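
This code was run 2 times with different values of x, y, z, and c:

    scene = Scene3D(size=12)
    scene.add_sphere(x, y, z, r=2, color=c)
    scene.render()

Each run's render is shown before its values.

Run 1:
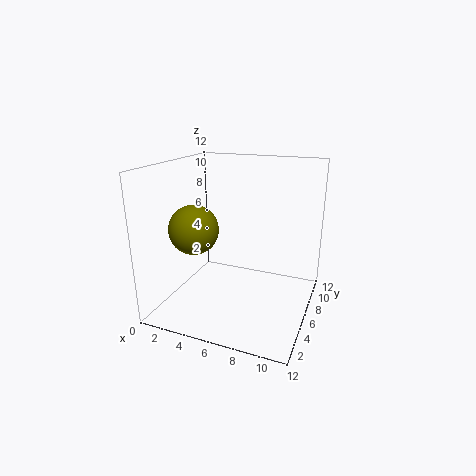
x = 3
y = 4
z = 7
c = 'olive'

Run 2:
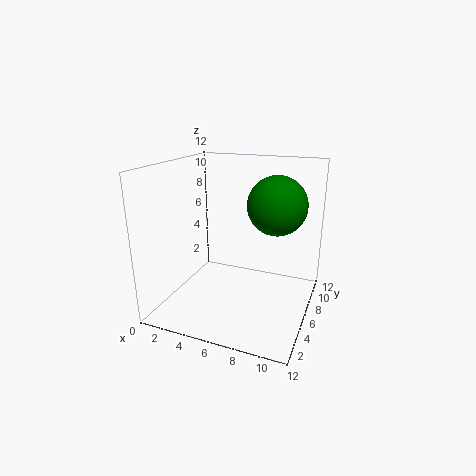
x = 10
y = 3
z = 10
c = 'green'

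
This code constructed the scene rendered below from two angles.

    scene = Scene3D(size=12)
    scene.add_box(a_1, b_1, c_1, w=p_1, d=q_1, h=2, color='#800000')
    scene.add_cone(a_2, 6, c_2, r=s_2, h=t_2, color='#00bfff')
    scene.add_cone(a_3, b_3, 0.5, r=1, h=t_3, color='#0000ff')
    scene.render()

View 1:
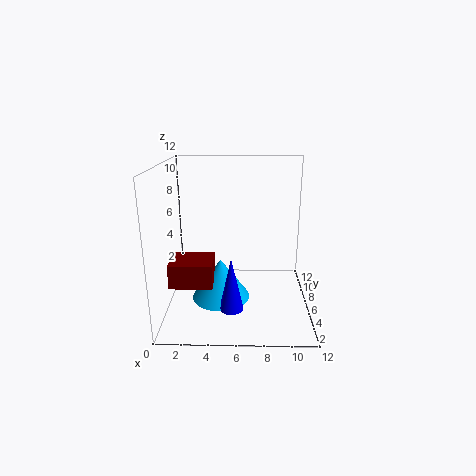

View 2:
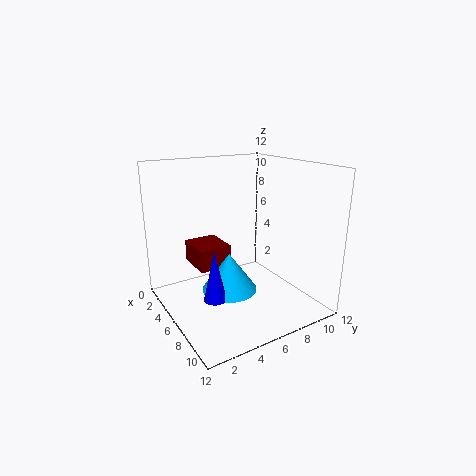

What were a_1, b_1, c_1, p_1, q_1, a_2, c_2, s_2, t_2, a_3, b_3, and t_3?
a_1 = 0.5, b_1 = 3.5, c_1 = 2.5, p_1 = 3.5, q_1 = 3, a_2 = 4.5, c_2 = 0.5, s_2 = 2.5, t_2 = 3.5, a_3 = 5.5, b_3 = 4, t_3 = 4.5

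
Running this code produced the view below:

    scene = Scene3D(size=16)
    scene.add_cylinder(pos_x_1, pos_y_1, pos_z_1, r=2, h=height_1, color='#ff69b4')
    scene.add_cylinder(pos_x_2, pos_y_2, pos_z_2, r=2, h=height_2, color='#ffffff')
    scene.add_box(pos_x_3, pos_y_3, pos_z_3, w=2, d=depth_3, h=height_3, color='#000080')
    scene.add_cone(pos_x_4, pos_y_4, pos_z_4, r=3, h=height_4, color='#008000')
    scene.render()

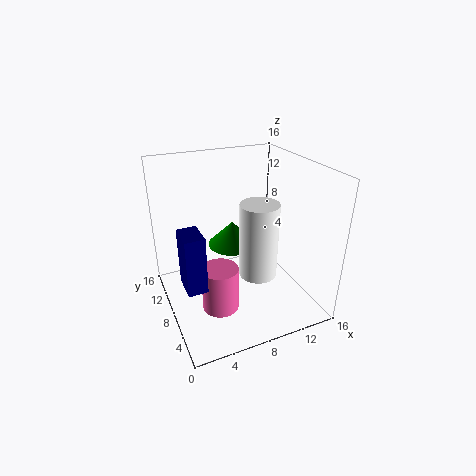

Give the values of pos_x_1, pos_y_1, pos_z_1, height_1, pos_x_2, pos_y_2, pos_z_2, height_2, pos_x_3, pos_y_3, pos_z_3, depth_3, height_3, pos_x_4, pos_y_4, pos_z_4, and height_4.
pos_x_1 = 5; pos_y_1 = 6; pos_z_1 = 1; height_1 = 5; pos_x_2 = 9; pos_y_2 = 5; pos_z_2 = 5; height_2 = 8; pos_x_3 = 1; pos_y_3 = 4; pos_z_3 = 5; depth_3 = 3; height_3 = 6; pos_x_4 = 9; pos_y_4 = 12; pos_z_4 = 5; height_4 = 3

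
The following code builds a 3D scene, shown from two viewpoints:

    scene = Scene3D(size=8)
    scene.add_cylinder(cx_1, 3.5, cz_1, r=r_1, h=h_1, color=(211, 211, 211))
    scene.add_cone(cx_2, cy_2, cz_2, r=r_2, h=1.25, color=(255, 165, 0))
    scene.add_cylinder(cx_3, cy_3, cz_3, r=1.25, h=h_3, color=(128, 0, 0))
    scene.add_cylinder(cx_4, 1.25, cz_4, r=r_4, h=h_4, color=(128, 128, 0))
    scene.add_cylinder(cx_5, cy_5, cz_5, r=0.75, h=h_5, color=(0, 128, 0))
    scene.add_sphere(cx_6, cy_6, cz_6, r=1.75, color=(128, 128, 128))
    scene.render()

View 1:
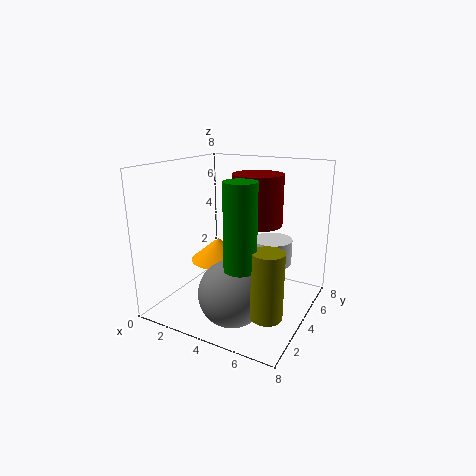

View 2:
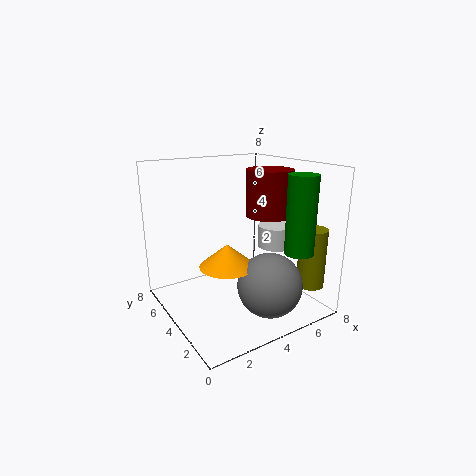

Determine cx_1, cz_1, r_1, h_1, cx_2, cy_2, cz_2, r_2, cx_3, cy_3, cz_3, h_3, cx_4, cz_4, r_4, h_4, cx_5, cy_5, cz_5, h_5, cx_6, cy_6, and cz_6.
cx_1 = 6.25, cz_1 = 3.25, r_1 = 1, h_1 = 1.25, cx_2 = 3, cy_2 = 3.5, cz_2 = 2.75, r_2 = 1.5, cx_3 = 5.5, cy_3 = 3.25, cz_3 = 5.25, h_3 = 2.5, cx_4 = 7, cz_4 = 1.5, r_4 = 0.75, h_4 = 3.25, cx_5 = 5.75, cy_5 = 1, cz_5 = 3.75, h_5 = 4, cx_6 = 4.75, cy_6 = 2, cz_6 = 1.75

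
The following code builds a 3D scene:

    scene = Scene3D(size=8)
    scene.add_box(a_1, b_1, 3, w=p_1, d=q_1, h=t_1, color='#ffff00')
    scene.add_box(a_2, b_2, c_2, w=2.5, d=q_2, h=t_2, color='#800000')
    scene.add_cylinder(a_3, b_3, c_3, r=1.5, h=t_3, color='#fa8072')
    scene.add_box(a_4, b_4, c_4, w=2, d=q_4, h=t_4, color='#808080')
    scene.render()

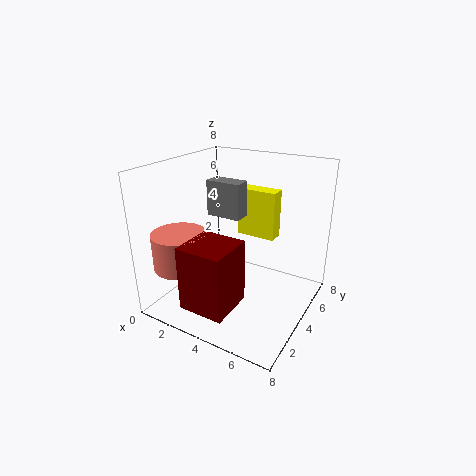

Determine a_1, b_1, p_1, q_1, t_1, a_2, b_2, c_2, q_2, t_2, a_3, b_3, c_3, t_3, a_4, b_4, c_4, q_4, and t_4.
a_1 = 2.5, b_1 = 6.5, p_1 = 2.5, q_1 = 1, t_1 = 3, a_2 = 2.5, b_2 = 0.5, c_2 = 1, q_2 = 2.5, t_2 = 3.5, a_3 = 1.5, b_3 = 2, c_3 = 2.5, t_3 = 2, a_4 = 2, b_4 = 4, c_4 = 5, q_4 = 1, t_4 = 2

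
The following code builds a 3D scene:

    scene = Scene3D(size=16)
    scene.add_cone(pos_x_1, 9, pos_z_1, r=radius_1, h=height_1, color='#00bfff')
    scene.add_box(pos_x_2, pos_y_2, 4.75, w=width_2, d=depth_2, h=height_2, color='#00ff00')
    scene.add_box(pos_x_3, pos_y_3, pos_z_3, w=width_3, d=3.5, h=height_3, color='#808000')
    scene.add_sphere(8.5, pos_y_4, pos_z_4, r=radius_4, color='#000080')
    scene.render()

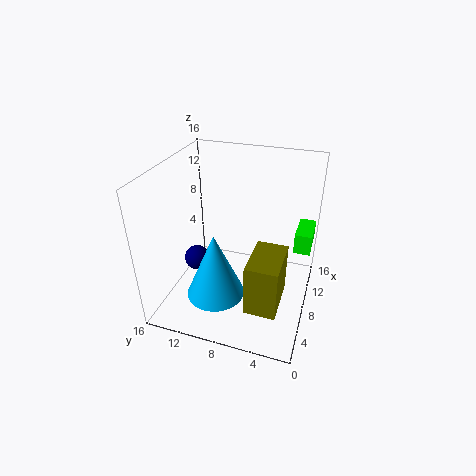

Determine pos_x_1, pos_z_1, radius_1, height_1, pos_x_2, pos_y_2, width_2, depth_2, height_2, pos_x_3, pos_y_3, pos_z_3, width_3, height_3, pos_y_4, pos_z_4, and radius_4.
pos_x_1 = 3.5
pos_z_1 = 3.75
radius_1 = 3
height_1 = 7
pos_x_2 = 11.75
pos_y_2 = 0.25
width_2 = 4.25
depth_2 = 2
height_2 = 2.5
pos_x_3 = 3.75
pos_y_3 = 2.5
pos_z_3 = 1.25
width_3 = 5.5
height_3 = 6
pos_y_4 = 13.5
pos_z_4 = 3.75
radius_4 = 1.5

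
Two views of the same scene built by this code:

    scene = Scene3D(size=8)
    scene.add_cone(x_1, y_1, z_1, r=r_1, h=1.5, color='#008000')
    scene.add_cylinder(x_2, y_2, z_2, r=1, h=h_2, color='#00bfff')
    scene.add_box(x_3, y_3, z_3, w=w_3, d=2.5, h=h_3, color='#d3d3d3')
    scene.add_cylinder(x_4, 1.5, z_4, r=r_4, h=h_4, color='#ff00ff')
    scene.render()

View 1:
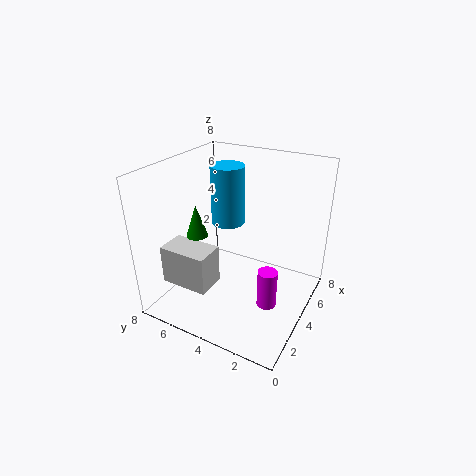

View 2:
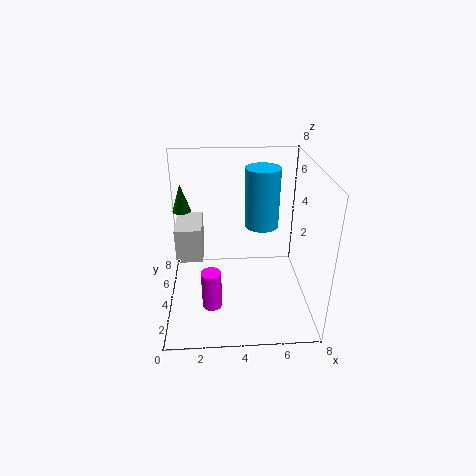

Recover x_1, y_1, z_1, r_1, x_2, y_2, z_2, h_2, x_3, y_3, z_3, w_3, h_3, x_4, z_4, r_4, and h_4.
x_1 = 1
y_1 = 4.5
z_1 = 5.5
r_1 = 0.5
x_2 = 5.5
y_2 = 5.5
z_2 = 4
h_2 = 3.5
x_3 = 0.5
y_3 = 4
z_3 = 2.5
w_3 = 1.5
h_3 = 2
x_4 = 2.5
z_4 = 1.5
r_4 = 0.5
h_4 = 2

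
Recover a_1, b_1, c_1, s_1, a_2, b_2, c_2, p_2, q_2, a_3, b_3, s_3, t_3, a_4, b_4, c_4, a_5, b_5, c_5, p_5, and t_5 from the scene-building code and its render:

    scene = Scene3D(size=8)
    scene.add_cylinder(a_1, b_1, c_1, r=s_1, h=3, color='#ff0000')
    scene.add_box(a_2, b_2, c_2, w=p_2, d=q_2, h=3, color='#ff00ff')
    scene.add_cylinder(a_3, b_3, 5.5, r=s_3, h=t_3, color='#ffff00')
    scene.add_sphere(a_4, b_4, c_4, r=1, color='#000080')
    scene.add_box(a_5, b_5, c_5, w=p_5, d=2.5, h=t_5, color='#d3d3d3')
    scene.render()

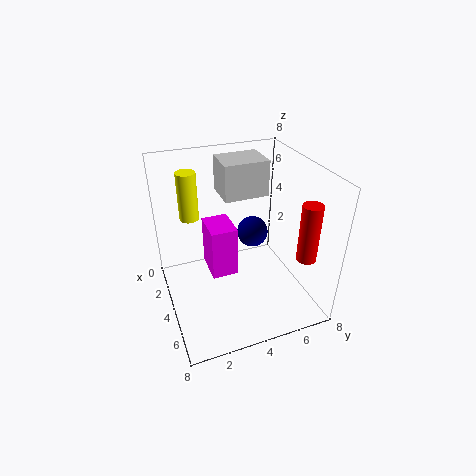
a_1 = 7, b_1 = 6.5, c_1 = 4, s_1 = 0.5, a_2 = 2, b_2 = 2.5, c_2 = 1.5, p_2 = 2, q_2 = 1.5, a_3 = 3.5, b_3 = 1.5, s_3 = 0.5, t_3 = 2.5, a_4 = 1.5, b_4 = 6, c_4 = 2.5, a_5 = 1.5, b_5 = 3.5, c_5 = 6, p_5 = 2, t_5 = 2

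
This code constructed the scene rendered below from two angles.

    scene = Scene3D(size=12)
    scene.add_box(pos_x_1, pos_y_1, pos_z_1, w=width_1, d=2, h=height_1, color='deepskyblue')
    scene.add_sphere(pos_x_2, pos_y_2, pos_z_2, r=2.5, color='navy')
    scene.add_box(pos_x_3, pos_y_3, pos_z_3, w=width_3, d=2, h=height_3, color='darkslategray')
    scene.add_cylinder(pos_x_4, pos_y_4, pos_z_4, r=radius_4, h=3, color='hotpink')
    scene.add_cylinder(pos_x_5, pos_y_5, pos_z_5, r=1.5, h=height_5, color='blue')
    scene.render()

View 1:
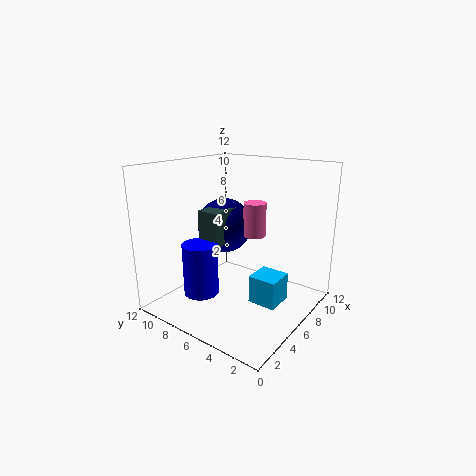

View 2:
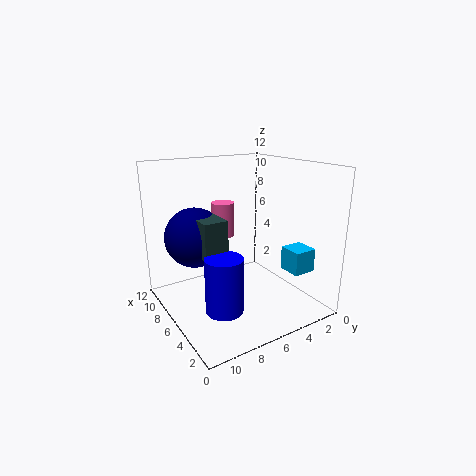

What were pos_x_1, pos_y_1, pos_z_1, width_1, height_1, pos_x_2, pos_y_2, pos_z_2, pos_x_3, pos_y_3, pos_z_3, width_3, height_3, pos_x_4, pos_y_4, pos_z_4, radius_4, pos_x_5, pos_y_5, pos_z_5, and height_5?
pos_x_1 = 2.5
pos_y_1 = 0.5
pos_z_1 = 3
width_1 = 2
height_1 = 2
pos_x_2 = 8
pos_y_2 = 9
pos_z_2 = 6
pos_x_3 = 5
pos_y_3 = 7.5
pos_z_3 = 5
width_3 = 3
height_3 = 3
pos_x_4 = 8.5
pos_y_4 = 6
pos_z_4 = 5.5
radius_4 = 1
pos_x_5 = 4
pos_y_5 = 8.5
pos_z_5 = 1
height_5 = 4.5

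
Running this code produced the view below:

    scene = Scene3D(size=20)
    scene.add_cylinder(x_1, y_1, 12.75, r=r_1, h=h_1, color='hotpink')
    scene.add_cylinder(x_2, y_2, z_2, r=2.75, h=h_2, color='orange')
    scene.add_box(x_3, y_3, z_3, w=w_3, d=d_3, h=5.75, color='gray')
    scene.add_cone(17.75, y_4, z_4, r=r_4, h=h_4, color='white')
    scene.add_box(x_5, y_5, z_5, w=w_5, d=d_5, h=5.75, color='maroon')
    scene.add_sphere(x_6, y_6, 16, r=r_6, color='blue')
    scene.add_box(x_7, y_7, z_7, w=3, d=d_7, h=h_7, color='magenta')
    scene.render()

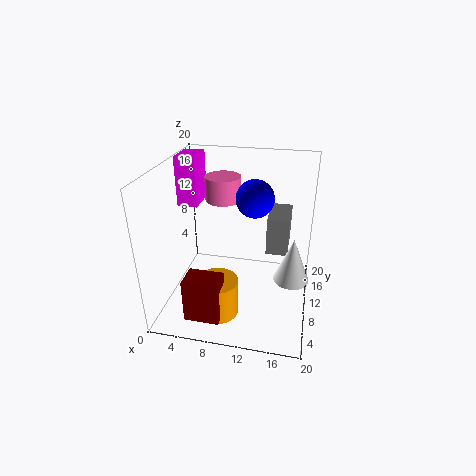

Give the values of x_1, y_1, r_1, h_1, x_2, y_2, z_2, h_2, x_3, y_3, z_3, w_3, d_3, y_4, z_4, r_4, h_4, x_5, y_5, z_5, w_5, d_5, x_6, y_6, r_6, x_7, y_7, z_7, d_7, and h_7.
x_1 = 6.25, y_1 = 16.5, r_1 = 2.75, h_1 = 3.75, x_2 = 8.5, y_2 = 4.25, z_2 = 1.75, h_2 = 5, x_3 = 13.5, y_3 = 13.5, z_3 = 5.75, w_3 = 3.25, d_3 = 6.25, y_4 = 6.25, z_4 = 7, r_4 = 2.25, h_4 = 5.75, x_5 = 5, y_5 = 0.75, z_5 = 2.5, w_5 = 4.5, d_5 = 3.25, x_6 = 12.25, y_6 = 10, r_6 = 2.5, x_7 = 0.25, y_7 = 12.75, z_7 = 12.75, d_7 = 4.75, h_7 = 7.25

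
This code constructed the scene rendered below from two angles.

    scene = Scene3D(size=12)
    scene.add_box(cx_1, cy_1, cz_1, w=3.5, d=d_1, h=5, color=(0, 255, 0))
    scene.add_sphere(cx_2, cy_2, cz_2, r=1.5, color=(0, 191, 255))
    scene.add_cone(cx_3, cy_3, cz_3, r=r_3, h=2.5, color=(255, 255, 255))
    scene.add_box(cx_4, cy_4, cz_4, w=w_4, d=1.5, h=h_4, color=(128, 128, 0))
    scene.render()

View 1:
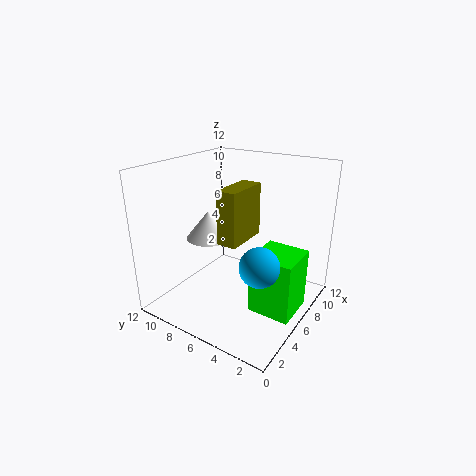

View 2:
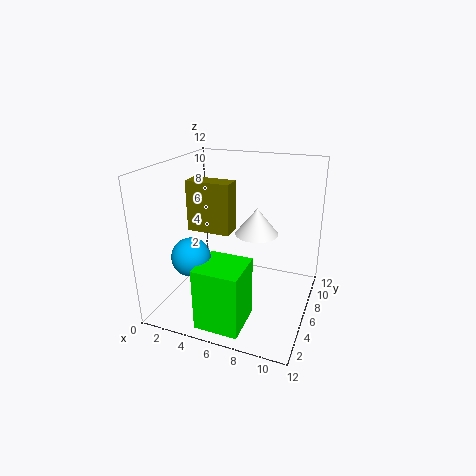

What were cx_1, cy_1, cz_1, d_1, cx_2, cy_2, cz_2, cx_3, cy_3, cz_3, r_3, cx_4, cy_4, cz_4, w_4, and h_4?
cx_1 = 4.5, cy_1 = 0.5, cz_1 = 0.5, d_1 = 3.5, cx_2 = 3.5, cy_2 = 2.5, cz_2 = 5.5, cx_3 = 6.5, cy_3 = 9.5, cz_3 = 5, r_3 = 2, cx_4 = 2.5, cy_4 = 4, cz_4 = 7, w_4 = 3.5, h_4 = 4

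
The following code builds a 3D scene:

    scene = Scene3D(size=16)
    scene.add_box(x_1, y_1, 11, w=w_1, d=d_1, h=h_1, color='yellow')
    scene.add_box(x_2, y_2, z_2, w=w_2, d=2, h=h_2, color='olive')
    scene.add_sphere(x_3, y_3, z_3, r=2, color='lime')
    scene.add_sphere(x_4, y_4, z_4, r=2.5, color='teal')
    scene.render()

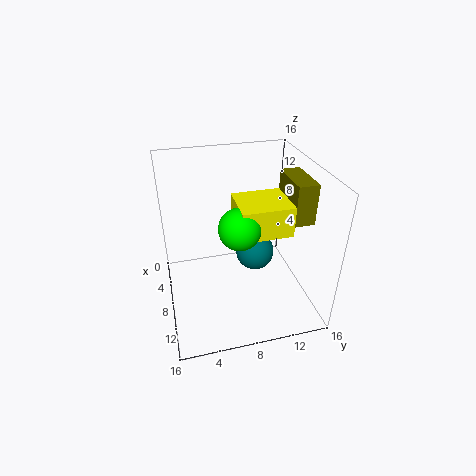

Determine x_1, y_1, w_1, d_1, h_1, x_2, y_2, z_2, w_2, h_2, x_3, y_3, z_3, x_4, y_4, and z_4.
x_1 = 9, y_1 = 7, w_1 = 4.5, d_1 = 5, h_1 = 3, x_2 = 9, y_2 = 12, z_2 = 12, w_2 = 4.5, h_2 = 4, x_3 = 12.5, y_3 = 7, z_3 = 12, x_4 = 3.5, y_4 = 11.5, z_4 = 2.5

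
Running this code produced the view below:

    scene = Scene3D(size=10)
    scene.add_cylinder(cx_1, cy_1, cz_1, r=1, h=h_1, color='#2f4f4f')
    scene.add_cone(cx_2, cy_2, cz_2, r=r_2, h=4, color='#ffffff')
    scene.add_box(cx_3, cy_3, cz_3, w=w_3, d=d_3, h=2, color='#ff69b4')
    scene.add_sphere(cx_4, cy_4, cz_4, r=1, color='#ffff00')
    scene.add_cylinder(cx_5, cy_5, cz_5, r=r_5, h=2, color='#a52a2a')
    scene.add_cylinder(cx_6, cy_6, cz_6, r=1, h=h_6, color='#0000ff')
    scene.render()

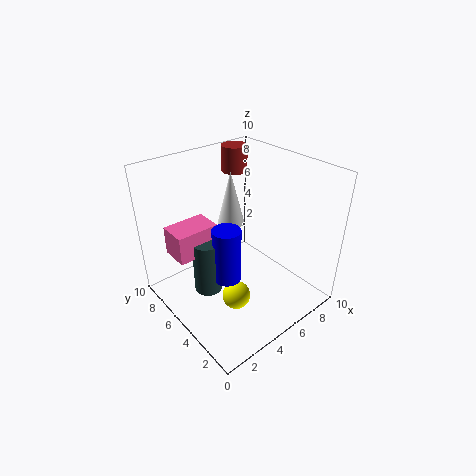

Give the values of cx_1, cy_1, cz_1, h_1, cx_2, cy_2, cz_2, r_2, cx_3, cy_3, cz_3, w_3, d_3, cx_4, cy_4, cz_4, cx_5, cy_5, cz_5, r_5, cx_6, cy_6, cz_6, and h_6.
cx_1 = 3; cy_1 = 6; cz_1 = 1; h_1 = 4; cx_2 = 6; cy_2 = 7; cz_2 = 5; r_2 = 1; cx_3 = 1; cy_3 = 6; cz_3 = 4; w_3 = 3; d_3 = 2; cx_4 = 4; cy_4 = 4; cz_4 = 1; cx_5 = 8; cy_5 = 9; cz_5 = 8; r_5 = 1; cx_6 = 4; cy_6 = 5; cz_6 = 2; h_6 = 4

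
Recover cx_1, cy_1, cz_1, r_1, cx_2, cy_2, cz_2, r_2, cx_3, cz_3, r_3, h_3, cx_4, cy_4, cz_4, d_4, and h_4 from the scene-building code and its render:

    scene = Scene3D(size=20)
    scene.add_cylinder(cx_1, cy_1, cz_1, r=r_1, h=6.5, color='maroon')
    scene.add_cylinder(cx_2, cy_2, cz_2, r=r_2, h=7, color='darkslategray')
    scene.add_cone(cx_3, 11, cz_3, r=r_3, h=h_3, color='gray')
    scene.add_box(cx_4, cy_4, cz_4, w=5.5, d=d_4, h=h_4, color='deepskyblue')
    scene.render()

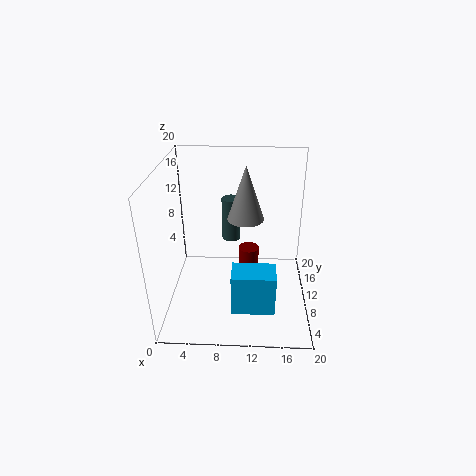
cx_1 = 11.5; cy_1 = 12.5; cz_1 = 0.5; r_1 = 1.5; cx_2 = 8.5; cy_2 = 18; cz_2 = 5.5; r_2 = 1.5; cx_3 = 11; cz_3 = 12.5; r_3 = 2.5; h_3 = 7.5; cx_4 = 9.5; cy_4 = 2; cz_4 = 3.5; d_4 = 3.5; h_4 = 5.5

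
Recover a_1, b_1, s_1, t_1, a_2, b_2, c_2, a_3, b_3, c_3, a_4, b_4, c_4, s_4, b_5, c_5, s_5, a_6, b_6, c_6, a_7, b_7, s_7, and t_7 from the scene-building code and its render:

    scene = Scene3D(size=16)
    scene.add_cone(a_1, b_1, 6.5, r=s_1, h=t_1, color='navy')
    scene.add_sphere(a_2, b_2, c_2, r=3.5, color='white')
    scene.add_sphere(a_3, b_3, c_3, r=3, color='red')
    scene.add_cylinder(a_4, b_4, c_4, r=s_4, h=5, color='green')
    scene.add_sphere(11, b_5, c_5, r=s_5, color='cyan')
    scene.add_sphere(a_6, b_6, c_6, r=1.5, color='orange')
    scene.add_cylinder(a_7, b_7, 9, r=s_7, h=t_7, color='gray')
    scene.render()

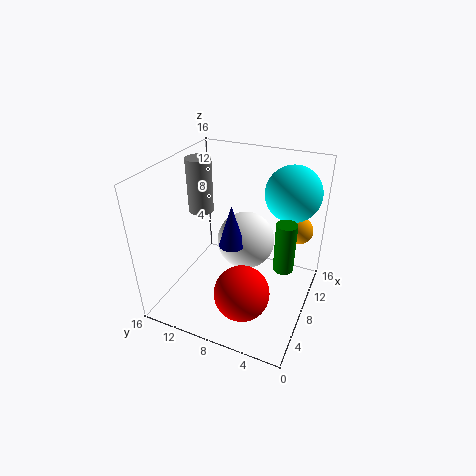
a_1 = 8.5; b_1 = 9; s_1 = 1.5; t_1 = 5; a_2 = 11.5; b_2 = 8.5; c_2 = 5.5; a_3 = 4.5; b_3 = 6; c_3 = 3.5; a_4 = 5.5; b_4 = 2; c_4 = 7.5; s_4 = 1; b_5 = 3; c_5 = 13; s_5 = 3; a_6 = 11.5; b_6 = 2; c_6 = 8.5; a_7 = 10.5; b_7 = 14; s_7 = 1.5; t_7 = 6.5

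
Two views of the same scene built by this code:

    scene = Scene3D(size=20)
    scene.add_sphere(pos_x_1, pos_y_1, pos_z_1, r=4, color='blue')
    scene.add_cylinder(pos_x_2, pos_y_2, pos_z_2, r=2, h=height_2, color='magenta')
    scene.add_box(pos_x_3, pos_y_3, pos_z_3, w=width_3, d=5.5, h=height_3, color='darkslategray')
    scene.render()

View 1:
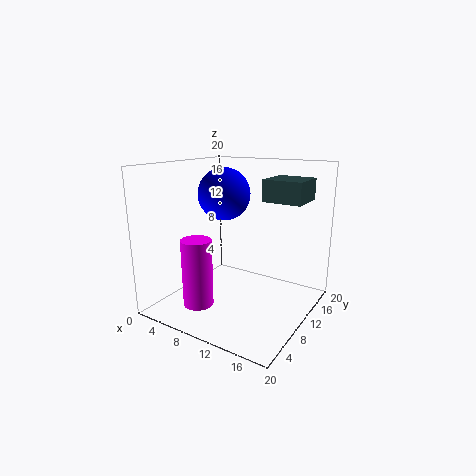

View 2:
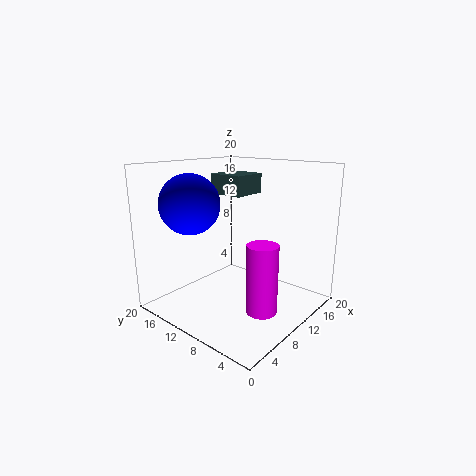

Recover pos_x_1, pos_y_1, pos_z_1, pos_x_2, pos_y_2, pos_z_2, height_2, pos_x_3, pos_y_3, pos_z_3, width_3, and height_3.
pos_x_1 = 5; pos_y_1 = 14; pos_z_1 = 15; pos_x_2 = 7.5; pos_y_2 = 4; pos_z_2 = 2; height_2 = 9; pos_x_3 = 12.5; pos_y_3 = 12; pos_z_3 = 15; width_3 = 5.5; height_3 = 3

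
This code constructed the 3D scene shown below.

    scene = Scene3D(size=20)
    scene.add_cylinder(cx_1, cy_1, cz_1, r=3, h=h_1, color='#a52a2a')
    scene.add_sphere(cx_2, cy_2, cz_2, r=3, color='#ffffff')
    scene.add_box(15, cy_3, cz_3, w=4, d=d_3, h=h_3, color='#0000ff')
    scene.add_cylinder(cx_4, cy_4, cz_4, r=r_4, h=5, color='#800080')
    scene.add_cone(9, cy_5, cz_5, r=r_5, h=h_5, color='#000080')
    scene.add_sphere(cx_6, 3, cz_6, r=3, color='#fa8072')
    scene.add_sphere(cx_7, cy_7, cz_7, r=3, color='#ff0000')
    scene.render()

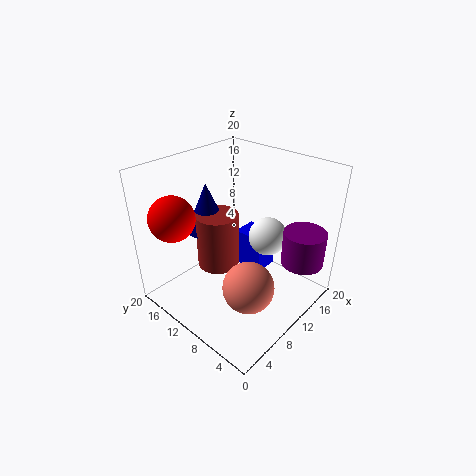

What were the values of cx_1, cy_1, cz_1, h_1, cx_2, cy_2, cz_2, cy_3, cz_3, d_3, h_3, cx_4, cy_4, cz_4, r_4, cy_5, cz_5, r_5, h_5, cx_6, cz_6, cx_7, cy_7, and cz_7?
cx_1 = 9
cy_1 = 13
cz_1 = 5
h_1 = 8
cx_2 = 17
cy_2 = 10
cz_2 = 7
cy_3 = 10
cz_3 = 1
d_3 = 5
h_3 = 6
cx_4 = 16
cy_4 = 3
cz_4 = 6
r_4 = 3
cy_5 = 15
cz_5 = 10
r_5 = 3
h_5 = 7
cx_6 = 4
cz_6 = 9
cx_7 = 3
cy_7 = 15
cz_7 = 14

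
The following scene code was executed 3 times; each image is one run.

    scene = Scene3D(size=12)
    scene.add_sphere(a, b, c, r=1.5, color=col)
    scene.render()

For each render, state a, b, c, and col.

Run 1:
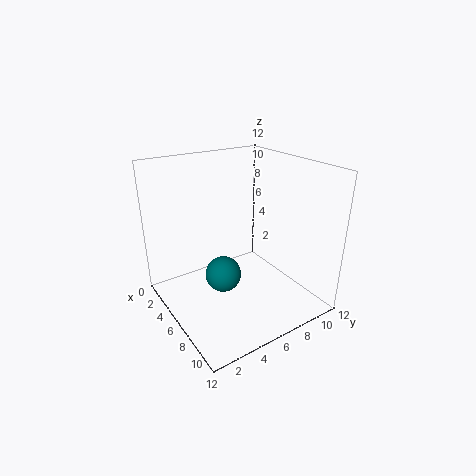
a = 6, b = 4.5, c = 3, col = 'teal'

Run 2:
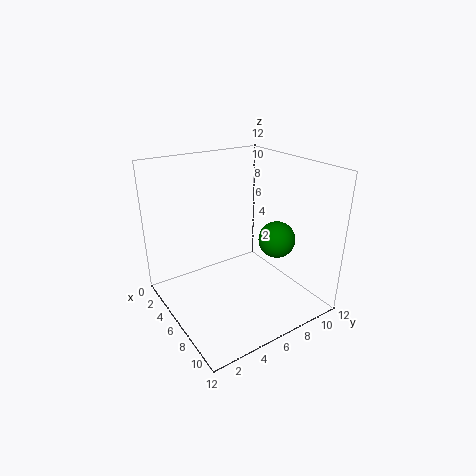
a = 8, b = 8.5, c = 6, col = 'green'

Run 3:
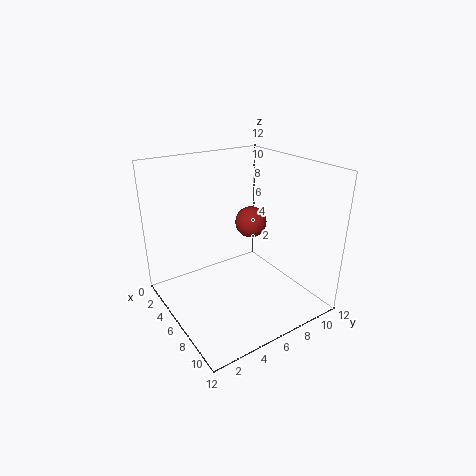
a = 3, b = 9.5, c = 5.5, col = 'brown'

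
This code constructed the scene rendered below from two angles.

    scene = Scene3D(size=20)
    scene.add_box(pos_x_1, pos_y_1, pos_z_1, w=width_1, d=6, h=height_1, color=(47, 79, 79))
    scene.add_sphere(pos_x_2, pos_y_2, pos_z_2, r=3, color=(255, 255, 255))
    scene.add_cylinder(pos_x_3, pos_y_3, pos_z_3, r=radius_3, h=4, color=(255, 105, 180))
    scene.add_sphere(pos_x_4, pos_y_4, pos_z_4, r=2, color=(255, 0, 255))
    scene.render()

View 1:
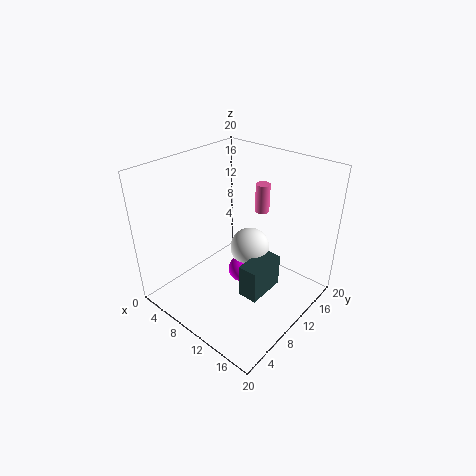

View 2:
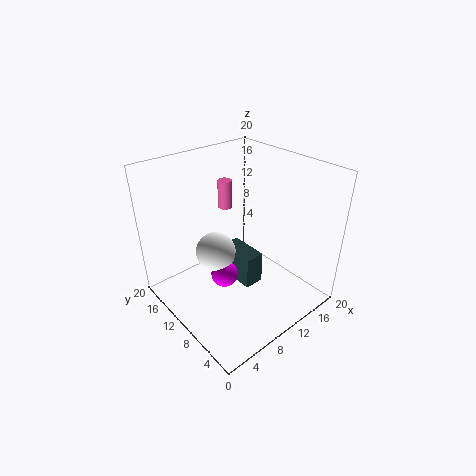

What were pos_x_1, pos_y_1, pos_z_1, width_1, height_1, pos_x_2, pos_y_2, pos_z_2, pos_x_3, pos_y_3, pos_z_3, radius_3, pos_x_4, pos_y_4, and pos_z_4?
pos_x_1 = 11, pos_y_1 = 9, pos_z_1 = 1, width_1 = 3, height_1 = 5, pos_x_2 = 9, pos_y_2 = 14, pos_z_2 = 6, pos_x_3 = 11, pos_y_3 = 14, pos_z_3 = 13, radius_3 = 1, pos_x_4 = 9, pos_y_4 = 12, pos_z_4 = 3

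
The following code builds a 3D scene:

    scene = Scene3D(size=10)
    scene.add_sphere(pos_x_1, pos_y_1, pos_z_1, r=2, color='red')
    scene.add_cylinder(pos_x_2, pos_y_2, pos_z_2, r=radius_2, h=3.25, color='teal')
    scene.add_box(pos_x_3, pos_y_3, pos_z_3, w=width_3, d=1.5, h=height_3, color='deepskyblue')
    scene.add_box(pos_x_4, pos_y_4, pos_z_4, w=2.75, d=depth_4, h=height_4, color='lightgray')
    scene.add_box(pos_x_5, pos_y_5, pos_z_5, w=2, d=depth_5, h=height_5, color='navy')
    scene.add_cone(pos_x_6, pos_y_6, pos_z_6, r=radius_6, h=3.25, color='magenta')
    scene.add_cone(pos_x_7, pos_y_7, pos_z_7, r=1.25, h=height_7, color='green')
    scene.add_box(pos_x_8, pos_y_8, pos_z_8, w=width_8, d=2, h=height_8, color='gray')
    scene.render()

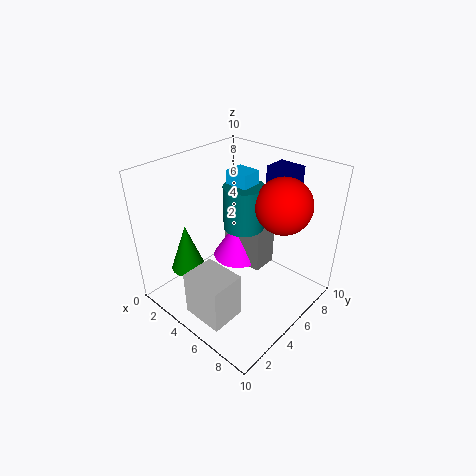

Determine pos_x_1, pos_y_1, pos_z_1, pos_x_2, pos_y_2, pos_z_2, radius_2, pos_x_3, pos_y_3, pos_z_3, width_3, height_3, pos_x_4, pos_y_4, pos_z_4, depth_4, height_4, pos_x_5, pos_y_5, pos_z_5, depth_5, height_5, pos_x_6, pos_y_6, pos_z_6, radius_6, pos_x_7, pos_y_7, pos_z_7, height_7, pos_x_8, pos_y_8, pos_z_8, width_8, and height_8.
pos_x_1 = 6.75
pos_y_1 = 7.75
pos_z_1 = 7
pos_x_2 = 4
pos_y_2 = 6.75
pos_z_2 = 4.75
radius_2 = 1.5
pos_x_3 = 2.75
pos_y_3 = 6.25
pos_z_3 = 6.75
width_3 = 1.75
height_3 = 2.25
pos_x_4 = 4.75
pos_y_4 = 0.25
pos_z_4 = 1.5
depth_4 = 2.25
height_4 = 3
pos_x_5 = 4.75
pos_y_5 = 8.25
pos_z_5 = 7.5
depth_5 = 1.75
height_5 = 1.75
pos_x_6 = 2.75
pos_y_6 = 7.5
pos_z_6 = 1.25
radius_6 = 2
pos_x_7 = 1.75
pos_y_7 = 3
pos_z_7 = 2
height_7 = 3.5
pos_x_8 = 1.75
pos_y_8 = 7
pos_z_8 = 1
width_8 = 3.5
height_8 = 3.5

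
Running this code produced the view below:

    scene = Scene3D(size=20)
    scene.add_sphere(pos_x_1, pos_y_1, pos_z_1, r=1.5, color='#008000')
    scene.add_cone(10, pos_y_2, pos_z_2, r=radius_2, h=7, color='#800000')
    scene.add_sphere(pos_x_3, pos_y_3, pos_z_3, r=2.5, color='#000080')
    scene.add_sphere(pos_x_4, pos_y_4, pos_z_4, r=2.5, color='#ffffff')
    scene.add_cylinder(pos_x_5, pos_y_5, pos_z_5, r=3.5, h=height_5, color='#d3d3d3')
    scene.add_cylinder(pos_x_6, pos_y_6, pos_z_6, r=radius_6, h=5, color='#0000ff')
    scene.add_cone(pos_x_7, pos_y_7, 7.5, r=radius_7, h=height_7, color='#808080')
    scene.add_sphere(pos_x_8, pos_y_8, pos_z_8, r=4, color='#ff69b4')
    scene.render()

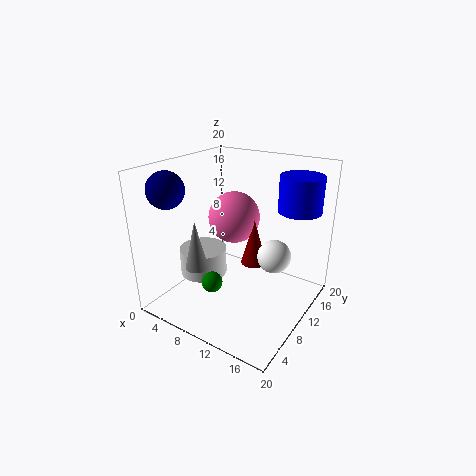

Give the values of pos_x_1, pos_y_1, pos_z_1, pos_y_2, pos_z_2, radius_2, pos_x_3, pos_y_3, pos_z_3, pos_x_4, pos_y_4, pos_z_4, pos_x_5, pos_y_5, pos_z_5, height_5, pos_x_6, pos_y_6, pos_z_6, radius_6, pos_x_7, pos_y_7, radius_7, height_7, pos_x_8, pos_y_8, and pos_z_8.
pos_x_1 = 7.5
pos_y_1 = 7
pos_z_1 = 3.5
pos_y_2 = 14.5
pos_z_2 = 4
radius_2 = 2
pos_x_3 = 2.5
pos_y_3 = 4.5
pos_z_3 = 17
pos_x_4 = 13.5
pos_y_4 = 14.5
pos_z_4 = 6
pos_x_5 = 4
pos_y_5 = 9.5
pos_z_5 = 3
height_5 = 4
pos_x_6 = 16.5
pos_y_6 = 15.5
pos_z_6 = 13.5
radius_6 = 3
pos_x_7 = 7.5
pos_y_7 = 4
radius_7 = 1.5
height_7 = 6.5
pos_x_8 = 6
pos_y_8 = 15
pos_z_8 = 10.5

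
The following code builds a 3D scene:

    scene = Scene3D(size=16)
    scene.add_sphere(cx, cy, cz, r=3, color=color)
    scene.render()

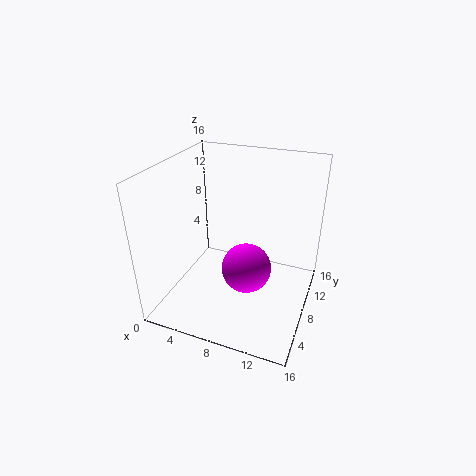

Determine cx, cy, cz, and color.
cx = 8.5, cy = 9.5, cz = 3, color = 'magenta'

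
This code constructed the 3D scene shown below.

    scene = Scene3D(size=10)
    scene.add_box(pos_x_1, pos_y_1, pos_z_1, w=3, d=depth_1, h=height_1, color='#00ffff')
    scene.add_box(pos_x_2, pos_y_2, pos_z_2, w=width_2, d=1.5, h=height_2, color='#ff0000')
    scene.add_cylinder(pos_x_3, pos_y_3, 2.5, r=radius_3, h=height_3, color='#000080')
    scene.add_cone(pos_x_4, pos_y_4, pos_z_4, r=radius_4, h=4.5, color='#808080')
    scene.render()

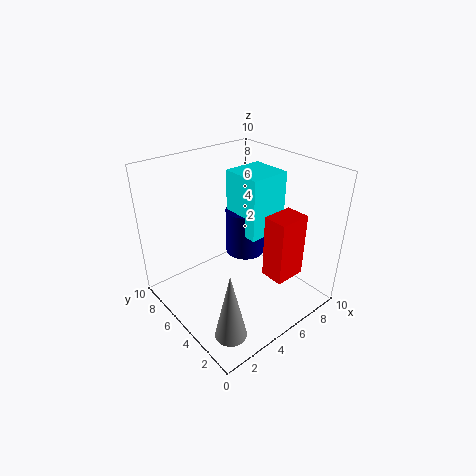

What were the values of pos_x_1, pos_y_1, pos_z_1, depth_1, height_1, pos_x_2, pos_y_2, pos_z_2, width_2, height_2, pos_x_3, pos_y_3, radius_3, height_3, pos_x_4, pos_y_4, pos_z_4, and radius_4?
pos_x_1 = 6
pos_y_1 = 4.5
pos_z_1 = 4.5
depth_1 = 3
height_1 = 4.5
pos_x_2 = 4.5
pos_y_2 = 0.5
pos_z_2 = 4
width_2 = 2
height_2 = 4
pos_x_3 = 7
pos_y_3 = 6.5
radius_3 = 1.5
height_3 = 3.5
pos_x_4 = 1.5
pos_y_4 = 1.5
pos_z_4 = 1
radius_4 = 1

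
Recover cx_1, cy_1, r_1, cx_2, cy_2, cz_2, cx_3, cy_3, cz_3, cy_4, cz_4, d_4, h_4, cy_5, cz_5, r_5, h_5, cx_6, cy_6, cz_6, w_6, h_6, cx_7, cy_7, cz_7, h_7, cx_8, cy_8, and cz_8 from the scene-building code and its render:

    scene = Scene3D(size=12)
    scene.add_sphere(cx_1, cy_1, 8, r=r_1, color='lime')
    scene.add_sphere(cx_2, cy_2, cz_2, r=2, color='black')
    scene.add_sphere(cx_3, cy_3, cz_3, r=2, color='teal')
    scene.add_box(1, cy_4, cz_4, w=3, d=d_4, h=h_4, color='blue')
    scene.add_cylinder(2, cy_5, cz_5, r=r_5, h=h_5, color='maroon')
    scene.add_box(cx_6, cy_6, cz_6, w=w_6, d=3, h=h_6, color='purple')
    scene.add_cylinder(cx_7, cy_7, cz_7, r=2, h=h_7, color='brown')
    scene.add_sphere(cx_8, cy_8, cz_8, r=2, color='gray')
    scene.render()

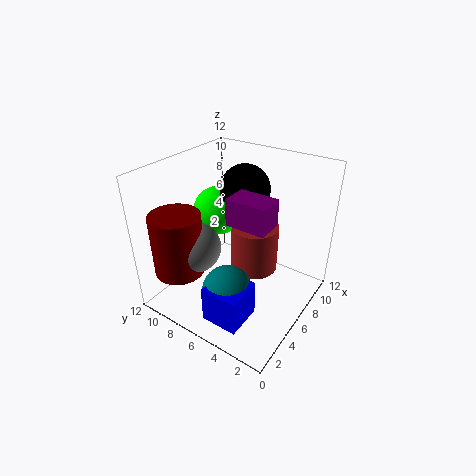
cx_1 = 6, cy_1 = 8, r_1 = 2, cx_2 = 7, cy_2 = 6, cz_2 = 10, cx_3 = 3, cy_3 = 5, cz_3 = 3, cy_4 = 3, cz_4 = 1, d_4 = 3, h_4 = 3, cy_5 = 9, cz_5 = 4, r_5 = 2, h_5 = 5, cx_6 = 3, cy_6 = 2, cz_6 = 9, w_6 = 2, h_6 = 2, cx_7 = 7, cy_7 = 5, cz_7 = 3, h_7 = 4, cx_8 = 3, cy_8 = 8, cz_8 = 6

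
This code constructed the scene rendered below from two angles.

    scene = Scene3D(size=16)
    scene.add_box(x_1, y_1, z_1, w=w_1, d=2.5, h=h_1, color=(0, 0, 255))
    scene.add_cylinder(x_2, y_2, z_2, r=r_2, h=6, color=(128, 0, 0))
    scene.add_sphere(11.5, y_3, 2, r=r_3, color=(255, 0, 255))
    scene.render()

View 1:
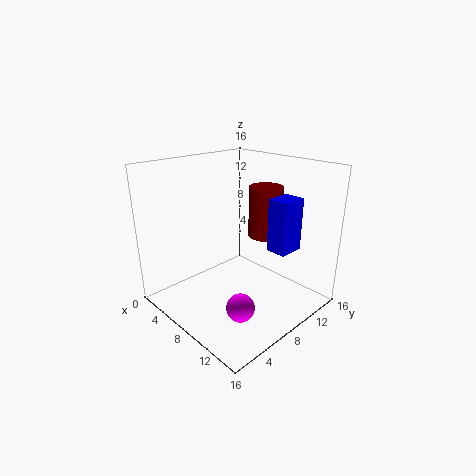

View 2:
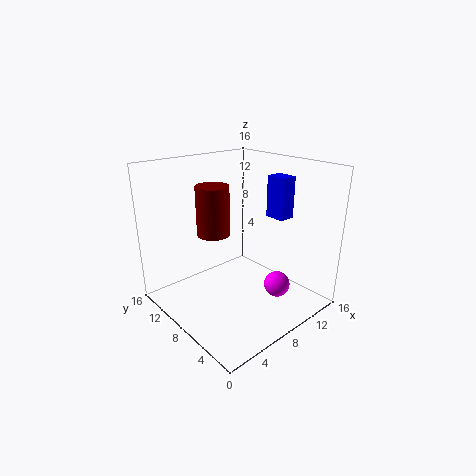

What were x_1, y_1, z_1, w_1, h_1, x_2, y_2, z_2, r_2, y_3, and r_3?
x_1 = 13.5; y_1 = 6.5; z_1 = 9; w_1 = 2; h_1 = 5; x_2 = 8; y_2 = 12.5; z_2 = 7; r_2 = 2; y_3 = 5; r_3 = 1.5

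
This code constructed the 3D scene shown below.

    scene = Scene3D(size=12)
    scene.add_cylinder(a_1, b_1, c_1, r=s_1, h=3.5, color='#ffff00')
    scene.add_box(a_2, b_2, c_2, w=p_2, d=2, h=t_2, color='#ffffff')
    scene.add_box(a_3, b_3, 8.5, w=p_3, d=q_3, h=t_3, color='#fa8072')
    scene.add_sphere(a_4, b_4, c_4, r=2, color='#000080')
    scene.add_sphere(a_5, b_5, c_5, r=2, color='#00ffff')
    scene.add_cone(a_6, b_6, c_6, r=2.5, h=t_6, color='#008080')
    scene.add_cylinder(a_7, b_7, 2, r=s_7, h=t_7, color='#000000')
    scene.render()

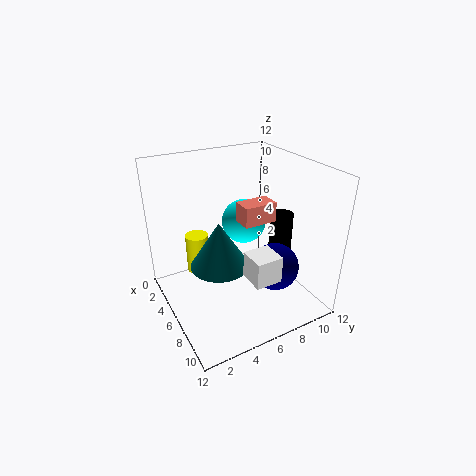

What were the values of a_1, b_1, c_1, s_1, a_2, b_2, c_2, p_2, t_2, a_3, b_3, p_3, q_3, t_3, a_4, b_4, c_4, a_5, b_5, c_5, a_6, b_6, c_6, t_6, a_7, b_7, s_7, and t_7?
a_1 = 3, b_1 = 3.5, c_1 = 2, s_1 = 1, a_2 = 9.5, b_2 = 4.5, c_2 = 5, p_2 = 2, t_2 = 2, a_3 = 7.5, b_3 = 5, p_3 = 1.5, q_3 = 2.5, t_3 = 1.5, a_4 = 8, b_4 = 8.5, c_4 = 3.5, a_5 = 3.5, b_5 = 8, c_5 = 6, a_6 = 5.5, b_6 = 4.5, c_6 = 3.5, t_6 = 4, a_7 = 6.5, b_7 = 10, s_7 = 1, t_7 = 5.5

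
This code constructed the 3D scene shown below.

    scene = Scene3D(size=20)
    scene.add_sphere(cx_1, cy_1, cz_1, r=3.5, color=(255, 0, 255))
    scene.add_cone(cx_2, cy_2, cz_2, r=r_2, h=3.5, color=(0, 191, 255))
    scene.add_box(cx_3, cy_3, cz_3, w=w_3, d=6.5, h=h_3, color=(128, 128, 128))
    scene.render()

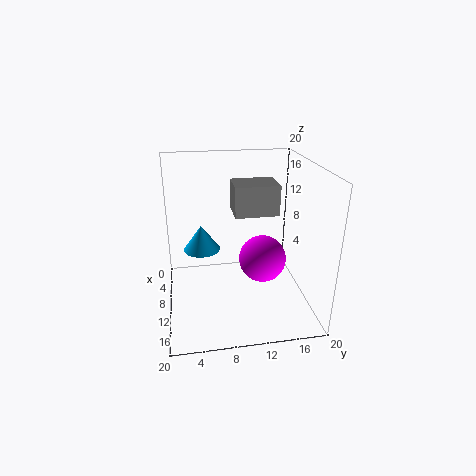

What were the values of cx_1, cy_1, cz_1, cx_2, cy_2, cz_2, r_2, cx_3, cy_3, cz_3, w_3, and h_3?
cx_1 = 8.5, cy_1 = 14, cz_1 = 5.5, cx_2 = 9.5, cy_2 = 5, cz_2 = 8.5, r_2 = 2.5, cx_3 = 3, cy_3 = 10, cz_3 = 12, w_3 = 5, h_3 = 4.5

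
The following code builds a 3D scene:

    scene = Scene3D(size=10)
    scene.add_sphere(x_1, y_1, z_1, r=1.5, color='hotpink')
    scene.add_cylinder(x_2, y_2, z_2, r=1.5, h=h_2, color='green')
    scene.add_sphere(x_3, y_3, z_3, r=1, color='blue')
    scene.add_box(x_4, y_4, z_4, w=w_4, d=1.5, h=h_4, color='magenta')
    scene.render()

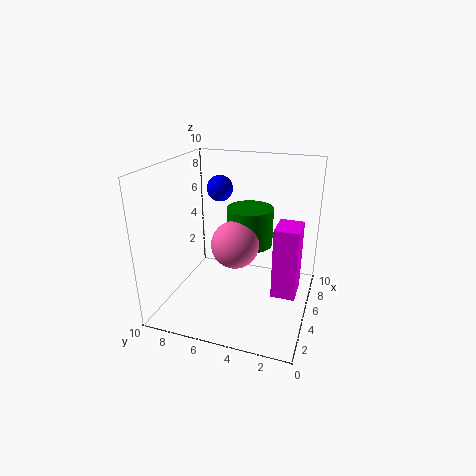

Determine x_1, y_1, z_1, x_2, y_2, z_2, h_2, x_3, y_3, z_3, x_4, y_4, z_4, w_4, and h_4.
x_1 = 3; y_1 = 4.5; z_1 = 5.5; x_2 = 4.5; y_2 = 4; z_2 = 5; h_2 = 2.5; x_3 = 8; y_3 = 7.5; z_3 = 7.5; x_4 = 2.5; y_4 = 0.5; z_4 = 2.5; w_4 = 2; h_4 = 4.5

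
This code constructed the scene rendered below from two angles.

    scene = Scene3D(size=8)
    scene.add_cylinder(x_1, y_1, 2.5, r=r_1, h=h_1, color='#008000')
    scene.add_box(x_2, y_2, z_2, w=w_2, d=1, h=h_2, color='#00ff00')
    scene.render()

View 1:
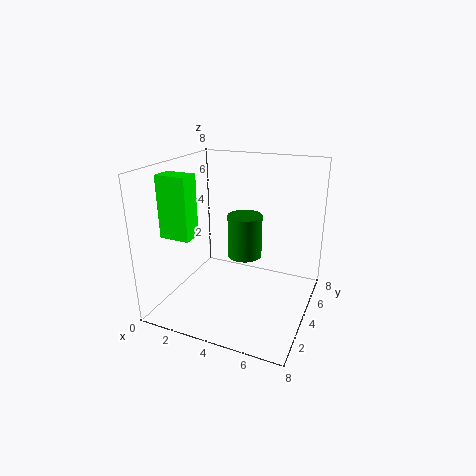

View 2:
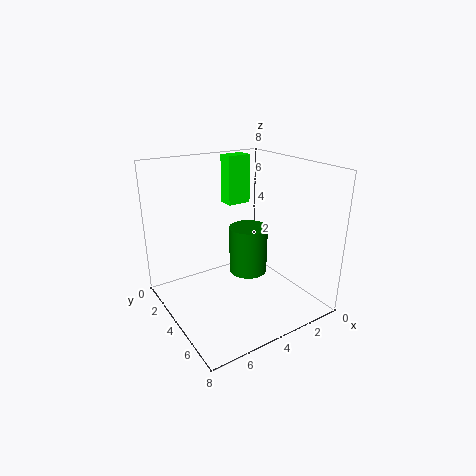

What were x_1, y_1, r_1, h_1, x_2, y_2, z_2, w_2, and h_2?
x_1 = 4
y_1 = 5
r_1 = 1
h_1 = 2.5
x_2 = 1.5
y_2 = 0.5
z_2 = 5
w_2 = 1.5
h_2 = 3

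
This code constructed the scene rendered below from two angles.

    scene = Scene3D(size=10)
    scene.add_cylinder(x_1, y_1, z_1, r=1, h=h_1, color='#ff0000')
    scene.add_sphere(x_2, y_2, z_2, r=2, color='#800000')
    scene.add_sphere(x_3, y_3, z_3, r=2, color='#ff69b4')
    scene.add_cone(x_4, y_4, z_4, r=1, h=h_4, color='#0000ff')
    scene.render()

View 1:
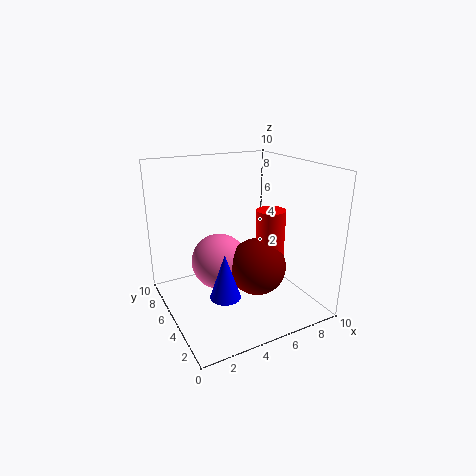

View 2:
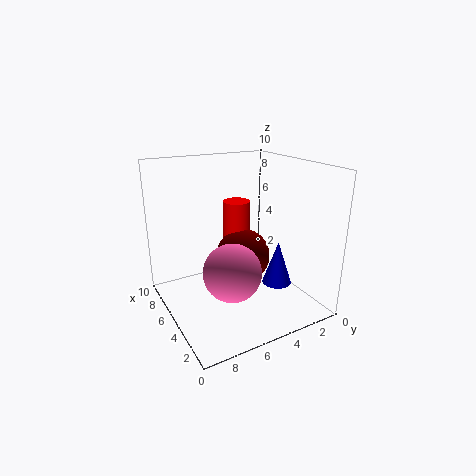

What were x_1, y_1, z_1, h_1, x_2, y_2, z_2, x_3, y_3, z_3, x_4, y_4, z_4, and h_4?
x_1 = 7, y_1 = 4, z_1 = 2, h_1 = 5, x_2 = 6, y_2 = 4, z_2 = 3, x_3 = 4, y_3 = 6, z_3 = 3, x_4 = 3, y_4 = 3, z_4 = 2, h_4 = 3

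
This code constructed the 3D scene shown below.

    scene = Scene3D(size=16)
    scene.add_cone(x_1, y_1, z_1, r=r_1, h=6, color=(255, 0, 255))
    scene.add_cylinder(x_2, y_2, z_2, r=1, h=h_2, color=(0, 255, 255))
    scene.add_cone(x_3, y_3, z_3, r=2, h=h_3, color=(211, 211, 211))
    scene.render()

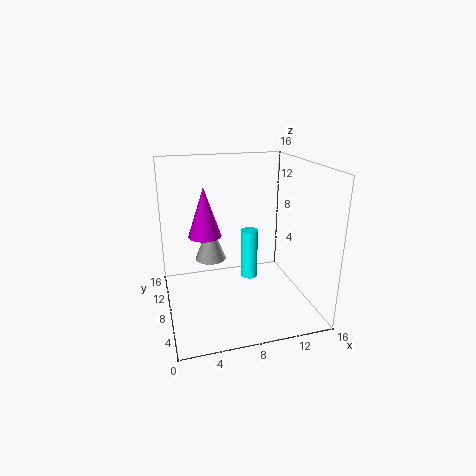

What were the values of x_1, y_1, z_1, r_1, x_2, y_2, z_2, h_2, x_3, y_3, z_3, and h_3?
x_1 = 5; y_1 = 12; z_1 = 7; r_1 = 2; x_2 = 10; y_2 = 10; z_2 = 2; h_2 = 6; x_3 = 6; y_3 = 14; z_3 = 3; h_3 = 5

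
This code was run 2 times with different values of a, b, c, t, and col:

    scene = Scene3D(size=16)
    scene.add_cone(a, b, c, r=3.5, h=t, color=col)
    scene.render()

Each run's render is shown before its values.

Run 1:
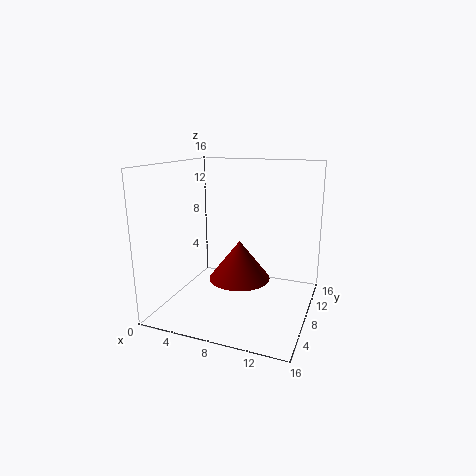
a = 8, b = 8.5, c = 3, t = 4.5, col = 'maroon'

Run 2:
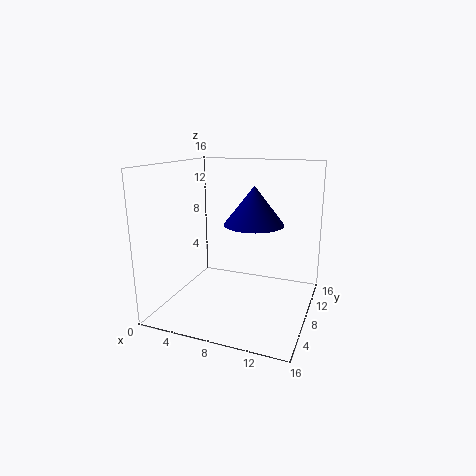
a = 9, b = 10.5, c = 9, t = 4.5, col = 'navy'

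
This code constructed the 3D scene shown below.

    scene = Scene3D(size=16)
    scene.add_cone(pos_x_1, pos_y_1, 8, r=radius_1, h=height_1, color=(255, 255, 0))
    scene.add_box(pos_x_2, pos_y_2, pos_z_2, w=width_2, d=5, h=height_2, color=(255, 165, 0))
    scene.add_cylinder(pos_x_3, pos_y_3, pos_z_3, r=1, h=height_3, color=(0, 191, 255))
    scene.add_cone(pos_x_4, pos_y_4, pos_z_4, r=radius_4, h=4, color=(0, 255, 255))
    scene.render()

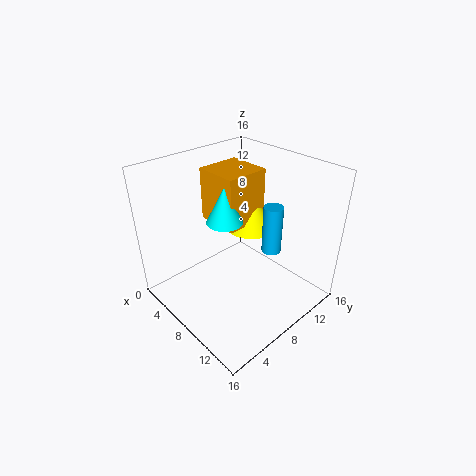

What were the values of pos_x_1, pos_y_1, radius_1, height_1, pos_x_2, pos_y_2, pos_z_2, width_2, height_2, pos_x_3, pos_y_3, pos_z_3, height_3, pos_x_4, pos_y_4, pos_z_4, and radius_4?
pos_x_1 = 7
pos_y_1 = 11
radius_1 = 3
height_1 = 4
pos_x_2 = 3
pos_y_2 = 7
pos_z_2 = 9
width_2 = 5
height_2 = 6
pos_x_3 = 12
pos_y_3 = 9
pos_z_3 = 8
height_3 = 5
pos_x_4 = 7
pos_y_4 = 7
pos_z_4 = 10
radius_4 = 2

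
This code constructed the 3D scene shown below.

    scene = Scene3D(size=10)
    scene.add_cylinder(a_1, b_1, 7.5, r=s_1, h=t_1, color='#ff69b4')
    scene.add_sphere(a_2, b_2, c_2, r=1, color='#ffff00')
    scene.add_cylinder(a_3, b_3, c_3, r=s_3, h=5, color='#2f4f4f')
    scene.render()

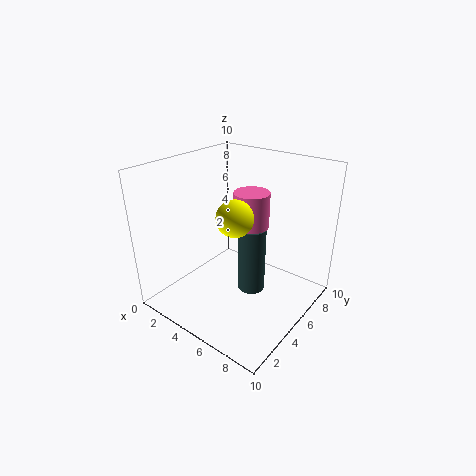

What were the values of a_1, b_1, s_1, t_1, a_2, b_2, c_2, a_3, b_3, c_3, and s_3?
a_1 = 7.5
b_1 = 3
s_1 = 1
t_1 = 2
a_2 = 7.5
b_2 = 1.5
c_2 = 8.5
a_3 = 5.5
b_3 = 6
c_3 = 0.5
s_3 = 1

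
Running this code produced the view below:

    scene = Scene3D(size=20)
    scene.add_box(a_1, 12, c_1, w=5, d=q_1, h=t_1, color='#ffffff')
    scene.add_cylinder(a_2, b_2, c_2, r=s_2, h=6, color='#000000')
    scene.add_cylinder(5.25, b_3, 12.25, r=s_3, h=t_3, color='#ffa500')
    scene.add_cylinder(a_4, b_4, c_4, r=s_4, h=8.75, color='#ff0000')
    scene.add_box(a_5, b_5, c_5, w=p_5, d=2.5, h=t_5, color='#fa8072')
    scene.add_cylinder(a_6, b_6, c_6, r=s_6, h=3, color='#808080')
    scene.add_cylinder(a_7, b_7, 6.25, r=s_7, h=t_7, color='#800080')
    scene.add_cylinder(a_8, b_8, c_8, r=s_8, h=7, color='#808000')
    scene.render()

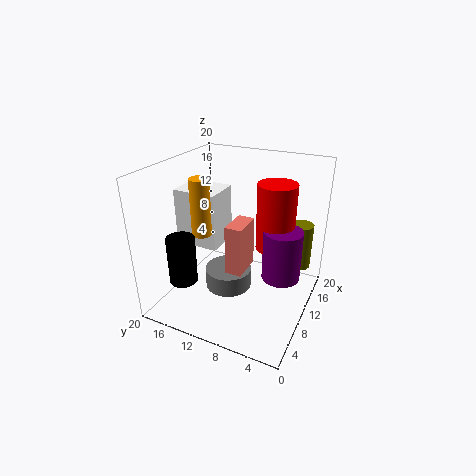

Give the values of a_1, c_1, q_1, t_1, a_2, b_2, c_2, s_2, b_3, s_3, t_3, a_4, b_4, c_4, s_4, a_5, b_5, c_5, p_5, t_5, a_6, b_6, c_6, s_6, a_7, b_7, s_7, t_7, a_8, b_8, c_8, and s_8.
a_1 = 7; c_1 = 9; q_1 = 6; t_1 = 7.75; a_2 = 2; b_2 = 13.75; c_2 = 7; s_2 = 1.75; b_3 = 12.75; s_3 = 1.25; t_3 = 7.25; a_4 = 10.25; b_4 = 4.75; c_4 = 9.75; s_4 = 2.5; a_5 = 9.75; b_5 = 9.5; c_5 = 3.75; p_5 = 4.75; t_5 = 7.5; a_6 = 11.25; b_6 = 12.25; c_6 = 0.75; s_6 = 3.5; a_7 = 9; b_7 = 3.25; s_7 = 2.5; t_7 = 6.75; a_8 = 17.5; b_8 = 3; c_8 = 3.25; s_8 = 1.75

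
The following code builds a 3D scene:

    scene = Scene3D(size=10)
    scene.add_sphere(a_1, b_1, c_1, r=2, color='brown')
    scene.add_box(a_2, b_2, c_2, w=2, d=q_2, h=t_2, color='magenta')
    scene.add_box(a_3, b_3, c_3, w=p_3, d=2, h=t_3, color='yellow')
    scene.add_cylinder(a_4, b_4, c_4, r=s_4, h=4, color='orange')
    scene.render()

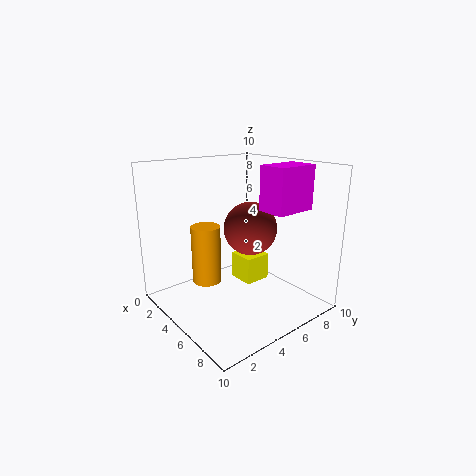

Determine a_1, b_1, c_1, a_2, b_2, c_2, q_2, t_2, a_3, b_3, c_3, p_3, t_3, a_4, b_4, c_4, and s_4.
a_1 = 4
b_1 = 7
c_1 = 5
a_2 = 6
b_2 = 6
c_2 = 7
q_2 = 3
t_2 = 3
a_3 = 3
b_3 = 6
c_3 = 1
p_3 = 2
t_3 = 2
a_4 = 4
b_4 = 3
c_4 = 2
s_4 = 1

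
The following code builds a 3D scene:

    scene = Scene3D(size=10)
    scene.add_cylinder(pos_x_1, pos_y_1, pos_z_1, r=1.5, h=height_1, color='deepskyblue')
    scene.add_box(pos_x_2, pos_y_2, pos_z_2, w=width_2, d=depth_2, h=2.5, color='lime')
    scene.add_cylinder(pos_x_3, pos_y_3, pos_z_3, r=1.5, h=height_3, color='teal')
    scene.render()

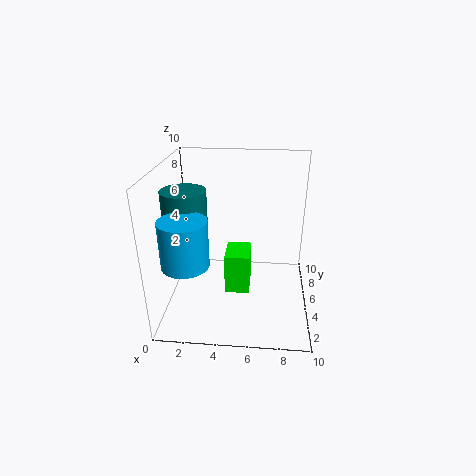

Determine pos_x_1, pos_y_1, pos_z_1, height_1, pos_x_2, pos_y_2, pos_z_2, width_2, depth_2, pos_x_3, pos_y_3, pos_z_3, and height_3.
pos_x_1 = 2; pos_y_1 = 2; pos_z_1 = 4.5; height_1 = 3; pos_x_2 = 4.5; pos_y_2 = 1.5; pos_z_2 = 3; width_2 = 1.5; depth_2 = 2; pos_x_3 = 1.5; pos_y_3 = 4.5; pos_z_3 = 5.5; height_3 = 3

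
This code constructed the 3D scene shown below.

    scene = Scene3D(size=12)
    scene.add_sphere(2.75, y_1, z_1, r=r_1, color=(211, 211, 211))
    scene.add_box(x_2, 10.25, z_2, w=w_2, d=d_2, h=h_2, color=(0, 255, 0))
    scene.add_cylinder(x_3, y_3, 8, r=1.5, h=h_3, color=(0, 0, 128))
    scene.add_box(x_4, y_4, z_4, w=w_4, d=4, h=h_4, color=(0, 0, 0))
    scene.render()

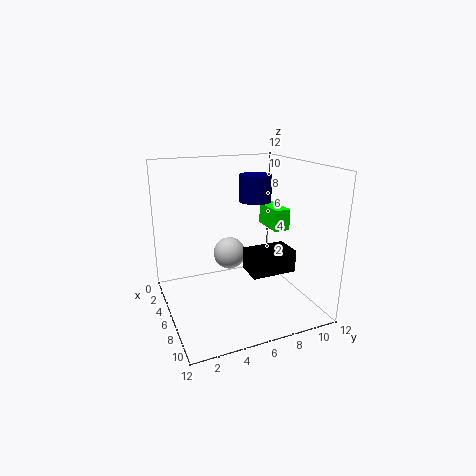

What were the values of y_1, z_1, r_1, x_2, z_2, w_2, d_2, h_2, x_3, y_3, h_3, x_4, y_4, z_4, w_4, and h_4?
y_1 = 6.5; z_1 = 3.25; r_1 = 1.5; x_2 = 1.5; z_2 = 5.5; w_2 = 3.25; d_2 = 1.5; h_2 = 2; x_3 = 2.5; y_3 = 9.25; h_3 = 2.5; x_4 = 4.75; y_4 = 7; z_4 = 2.5; w_4 = 2.5; h_4 = 2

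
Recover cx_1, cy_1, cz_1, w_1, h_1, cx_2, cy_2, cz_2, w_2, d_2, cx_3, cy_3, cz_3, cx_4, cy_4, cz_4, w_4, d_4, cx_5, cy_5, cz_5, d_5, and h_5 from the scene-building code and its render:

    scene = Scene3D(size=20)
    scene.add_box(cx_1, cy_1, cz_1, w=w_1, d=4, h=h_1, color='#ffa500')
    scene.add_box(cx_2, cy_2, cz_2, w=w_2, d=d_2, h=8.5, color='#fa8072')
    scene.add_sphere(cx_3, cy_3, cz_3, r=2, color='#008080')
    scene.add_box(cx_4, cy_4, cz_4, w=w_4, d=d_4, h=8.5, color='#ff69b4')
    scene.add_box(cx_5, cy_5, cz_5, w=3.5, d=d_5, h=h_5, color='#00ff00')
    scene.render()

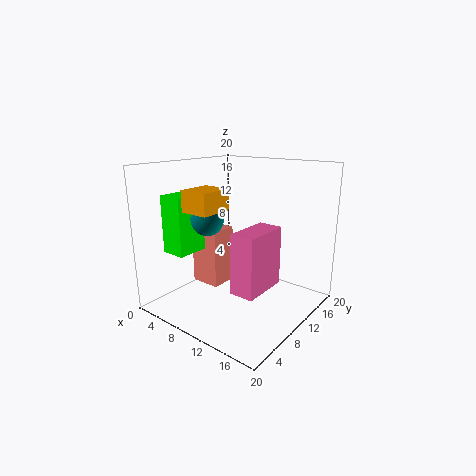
cx_1 = 9.5
cy_1 = 0.5
cz_1 = 15.5
w_1 = 3.5
h_1 = 2.5
cx_2 = 2.5
cy_2 = 8.5
cz_2 = 2
w_2 = 4.5
d_2 = 4
cx_3 = 10
cy_3 = 4
cz_3 = 14
cx_4 = 11
cy_4 = 7
cz_4 = 3
w_4 = 3.5
d_4 = 7
cx_5 = 2
cy_5 = 3.5
cz_5 = 8
d_5 = 4.5
h_5 = 8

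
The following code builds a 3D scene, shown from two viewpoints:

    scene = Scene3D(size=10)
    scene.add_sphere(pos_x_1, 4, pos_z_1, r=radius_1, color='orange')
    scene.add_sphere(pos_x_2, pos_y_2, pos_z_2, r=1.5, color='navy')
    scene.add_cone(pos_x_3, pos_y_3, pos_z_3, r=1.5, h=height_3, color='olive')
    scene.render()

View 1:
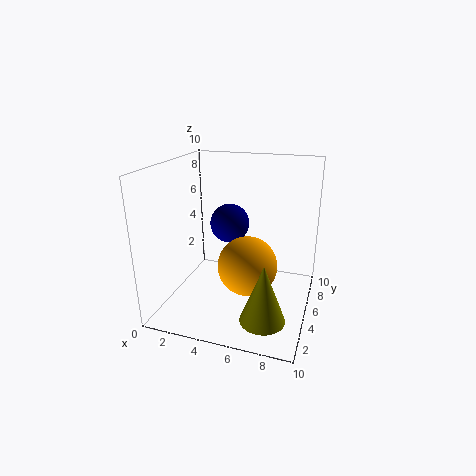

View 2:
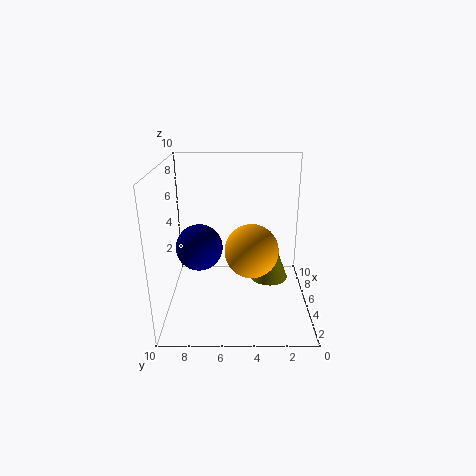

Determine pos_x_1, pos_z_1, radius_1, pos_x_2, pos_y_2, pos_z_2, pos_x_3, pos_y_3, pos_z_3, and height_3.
pos_x_1 = 6
pos_z_1 = 3.5
radius_1 = 2
pos_x_2 = 3.5
pos_y_2 = 7.5
pos_z_2 = 5
pos_x_3 = 7.5
pos_y_3 = 2.5
pos_z_3 = 0.5
height_3 = 4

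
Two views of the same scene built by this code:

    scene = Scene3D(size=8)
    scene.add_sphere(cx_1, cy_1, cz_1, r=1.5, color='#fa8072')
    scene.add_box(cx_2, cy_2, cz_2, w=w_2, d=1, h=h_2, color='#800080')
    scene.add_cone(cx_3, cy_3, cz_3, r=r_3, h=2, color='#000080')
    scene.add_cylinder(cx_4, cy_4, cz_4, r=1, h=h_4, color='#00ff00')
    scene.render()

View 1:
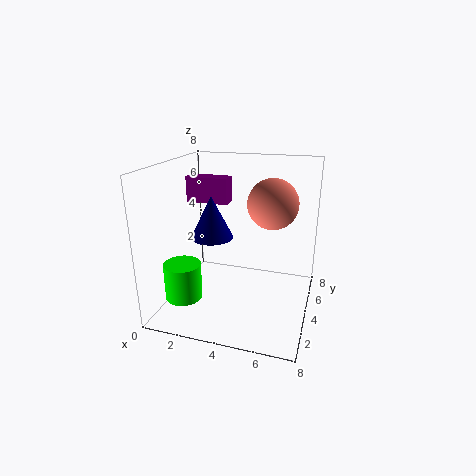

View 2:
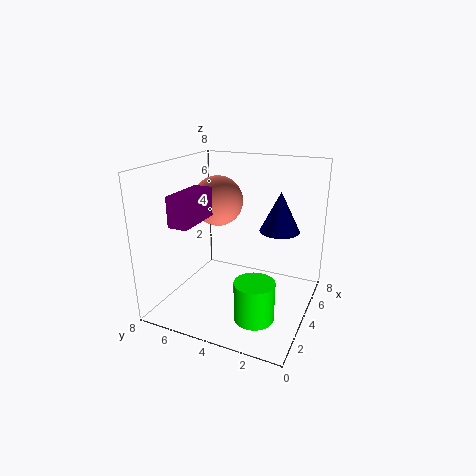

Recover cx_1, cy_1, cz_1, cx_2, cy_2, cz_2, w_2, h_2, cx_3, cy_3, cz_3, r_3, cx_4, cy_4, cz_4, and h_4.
cx_1 = 5.5
cy_1 = 6
cz_1 = 5.5
cx_2 = 0.5
cy_2 = 5
cz_2 = 5.5
w_2 = 2.5
h_2 = 1.5
cx_3 = 3.5
cy_3 = 1.5
cz_3 = 5
r_3 = 1
cx_4 = 1.5
cy_4 = 2
cz_4 = 1
h_4 = 2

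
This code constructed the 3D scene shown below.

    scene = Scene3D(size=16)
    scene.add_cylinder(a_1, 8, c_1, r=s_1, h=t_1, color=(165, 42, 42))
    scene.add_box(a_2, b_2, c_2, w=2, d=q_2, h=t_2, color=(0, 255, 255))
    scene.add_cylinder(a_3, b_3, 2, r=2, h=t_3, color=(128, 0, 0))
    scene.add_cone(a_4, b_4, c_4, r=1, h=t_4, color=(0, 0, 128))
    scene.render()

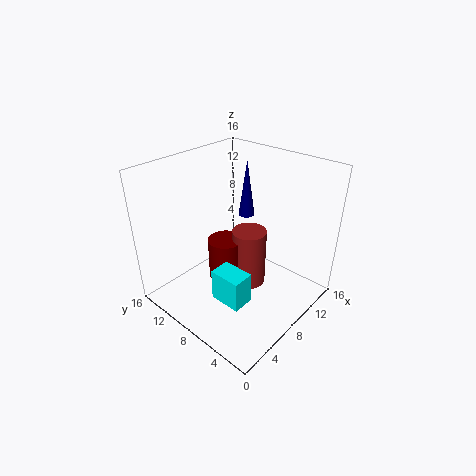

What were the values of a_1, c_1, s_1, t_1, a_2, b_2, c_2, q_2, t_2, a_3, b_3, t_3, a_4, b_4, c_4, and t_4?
a_1 = 10, c_1 = 1, s_1 = 2, t_1 = 7, a_2 = 1, b_2 = 2, c_2 = 6, q_2 = 3, t_2 = 3, a_3 = 8, b_3 = 10, t_3 = 5, a_4 = 13, b_4 = 11, c_4 = 8, t_4 = 7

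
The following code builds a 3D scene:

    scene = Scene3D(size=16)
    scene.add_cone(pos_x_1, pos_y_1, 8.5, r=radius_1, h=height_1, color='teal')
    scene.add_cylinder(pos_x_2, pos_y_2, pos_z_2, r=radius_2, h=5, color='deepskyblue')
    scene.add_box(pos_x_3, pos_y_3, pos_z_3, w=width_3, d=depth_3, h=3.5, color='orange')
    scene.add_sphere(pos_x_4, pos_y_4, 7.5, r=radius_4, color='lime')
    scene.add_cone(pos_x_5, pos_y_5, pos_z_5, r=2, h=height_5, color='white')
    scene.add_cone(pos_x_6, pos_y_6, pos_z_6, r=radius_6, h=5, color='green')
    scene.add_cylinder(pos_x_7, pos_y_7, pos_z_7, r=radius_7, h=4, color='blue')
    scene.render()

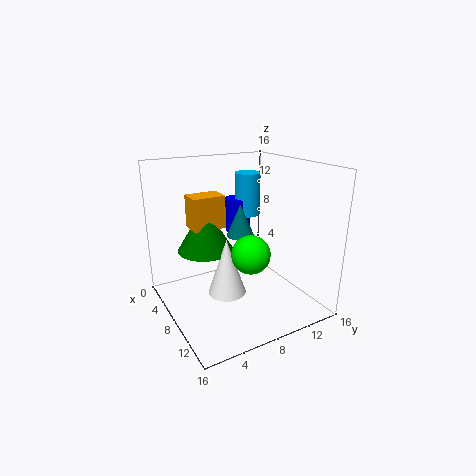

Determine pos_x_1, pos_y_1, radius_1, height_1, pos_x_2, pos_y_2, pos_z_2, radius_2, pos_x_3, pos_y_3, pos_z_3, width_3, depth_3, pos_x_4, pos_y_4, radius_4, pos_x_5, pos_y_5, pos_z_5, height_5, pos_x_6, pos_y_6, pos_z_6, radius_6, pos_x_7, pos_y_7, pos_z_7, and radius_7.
pos_x_1 = 8.5, pos_y_1 = 8, radius_1 = 1.5, height_1 = 3.5, pos_x_2 = 5, pos_y_2 = 11, pos_z_2 = 9.5, radius_2 = 1.5, pos_x_3 = 5.5, pos_y_3 = 3, pos_z_3 = 9.5, width_3 = 2.5, depth_3 = 3.5, pos_x_4 = 11.5, pos_y_4 = 7.5, radius_4 = 2, pos_x_5 = 10, pos_y_5 = 5.5, pos_z_5 = 3, height_5 = 6, pos_x_6 = 7, pos_y_6 = 4.5, pos_z_6 = 7, radius_6 = 3, pos_x_7 = 4.5, pos_y_7 = 10, pos_z_7 = 7.5, radius_7 = 1.5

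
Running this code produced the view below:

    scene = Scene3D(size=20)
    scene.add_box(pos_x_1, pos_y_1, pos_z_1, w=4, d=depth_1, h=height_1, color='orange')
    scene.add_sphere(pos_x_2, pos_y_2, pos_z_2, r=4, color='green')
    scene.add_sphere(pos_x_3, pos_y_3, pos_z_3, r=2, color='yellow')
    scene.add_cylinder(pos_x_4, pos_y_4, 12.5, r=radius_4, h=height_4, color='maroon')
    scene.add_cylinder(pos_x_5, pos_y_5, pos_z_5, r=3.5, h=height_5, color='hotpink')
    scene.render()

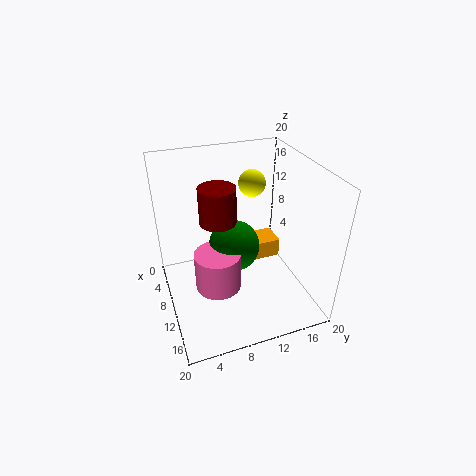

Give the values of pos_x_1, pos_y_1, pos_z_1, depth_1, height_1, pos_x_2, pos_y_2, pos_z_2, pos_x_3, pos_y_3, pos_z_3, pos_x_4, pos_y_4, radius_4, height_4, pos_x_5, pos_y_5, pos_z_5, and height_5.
pos_x_1 = 2.5
pos_y_1 = 13
pos_z_1 = 2.5
depth_1 = 5.5
height_1 = 3
pos_x_2 = 5.5
pos_y_2 = 11
pos_z_2 = 5.5
pos_x_3 = 5
pos_y_3 = 14
pos_z_3 = 15.5
pos_x_4 = 9
pos_y_4 = 7.5
radius_4 = 2.5
height_4 = 5
pos_x_5 = 8
pos_y_5 = 7.5
pos_z_5 = 0.5
height_5 = 6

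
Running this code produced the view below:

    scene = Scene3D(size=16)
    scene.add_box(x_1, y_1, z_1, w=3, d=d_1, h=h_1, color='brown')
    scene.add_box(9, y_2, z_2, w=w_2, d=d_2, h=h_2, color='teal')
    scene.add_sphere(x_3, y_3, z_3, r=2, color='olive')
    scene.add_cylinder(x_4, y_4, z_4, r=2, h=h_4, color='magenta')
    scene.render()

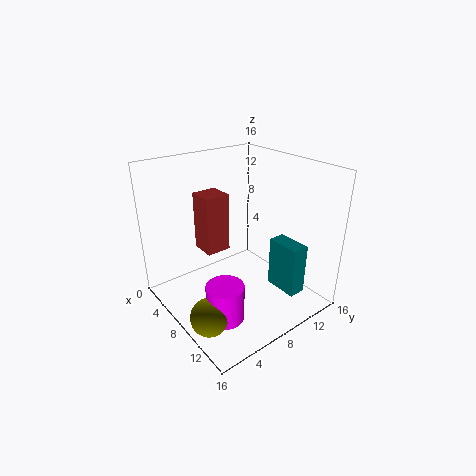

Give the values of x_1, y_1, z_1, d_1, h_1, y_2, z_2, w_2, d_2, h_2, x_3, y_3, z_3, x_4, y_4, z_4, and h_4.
x_1 = 2; y_1 = 6; z_1 = 5; d_1 = 3; h_1 = 7; y_2 = 12; z_2 = 1; w_2 = 4; d_2 = 2; h_2 = 6; x_3 = 11; y_3 = 2; z_3 = 2; x_4 = 11; y_4 = 4; z_4 = 1; h_4 = 4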